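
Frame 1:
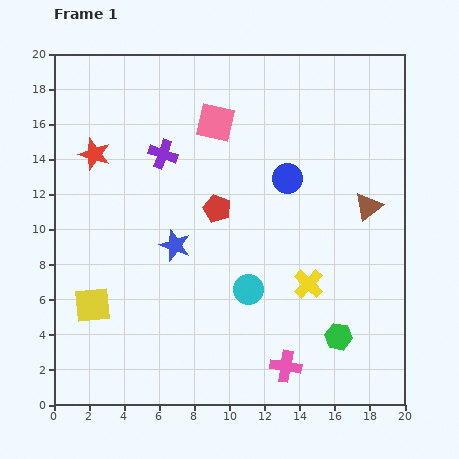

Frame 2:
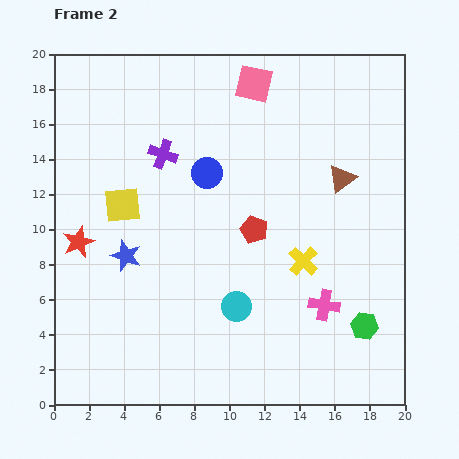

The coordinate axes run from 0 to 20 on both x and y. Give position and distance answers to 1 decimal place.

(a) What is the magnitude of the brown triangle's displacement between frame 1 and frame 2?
2.2

The brown triangle moved from (17.9, 11.3) to (16.4, 12.9), a distance of √(1.5² + 1.6²) ≈ 2.2.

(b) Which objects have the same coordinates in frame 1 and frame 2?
the purple cross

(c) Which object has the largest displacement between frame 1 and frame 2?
the yellow square

(moved 5.9; next 5.1)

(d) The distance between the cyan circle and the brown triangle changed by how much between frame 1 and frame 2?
+1.1

Distance in frame 1: 8.3. Distance in frame 2: 9.4.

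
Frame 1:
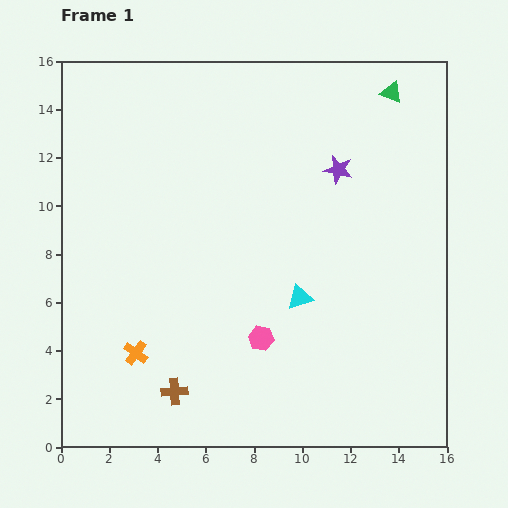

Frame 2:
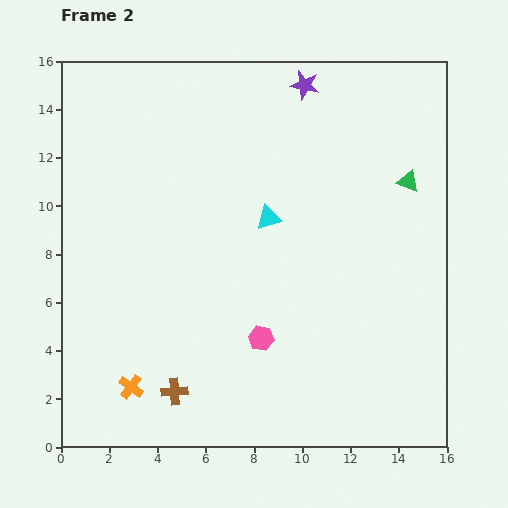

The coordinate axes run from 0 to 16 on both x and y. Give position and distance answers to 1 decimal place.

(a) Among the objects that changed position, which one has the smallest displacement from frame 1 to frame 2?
the orange cross

(moved 1.4)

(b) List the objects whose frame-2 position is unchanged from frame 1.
the brown cross, the pink hexagon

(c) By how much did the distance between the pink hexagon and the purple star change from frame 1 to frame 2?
+3.0

Distance in frame 1: 7.7. Distance in frame 2: 10.7.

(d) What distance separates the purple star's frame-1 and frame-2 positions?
3.8

The purple star moved from (11.5, 11.5) to (10.1, 15.0), a distance of √(1.4² + 3.5²) ≈ 3.8.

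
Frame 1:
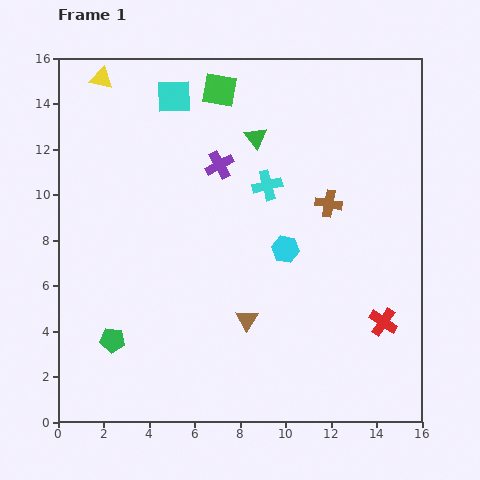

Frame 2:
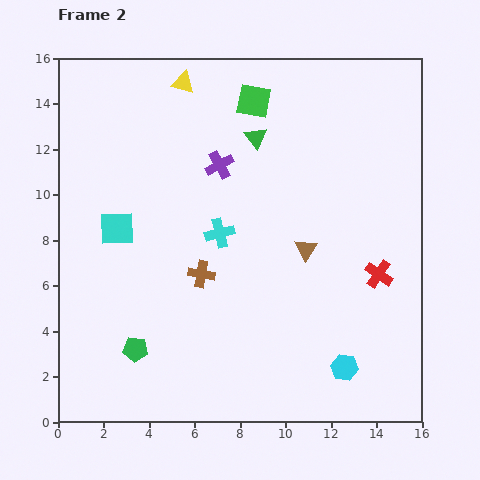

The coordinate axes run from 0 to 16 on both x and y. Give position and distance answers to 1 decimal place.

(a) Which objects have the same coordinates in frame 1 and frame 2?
the green triangle, the purple cross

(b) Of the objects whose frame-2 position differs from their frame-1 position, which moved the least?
the green pentagon

(moved 1.1)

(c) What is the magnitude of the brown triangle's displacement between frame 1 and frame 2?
4.0

The brown triangle moved from (8.3, 4.5) to (10.9, 7.6), a distance of √(2.6² + 3.1²) ≈ 4.0.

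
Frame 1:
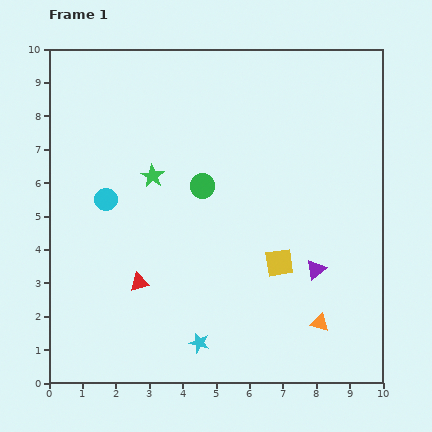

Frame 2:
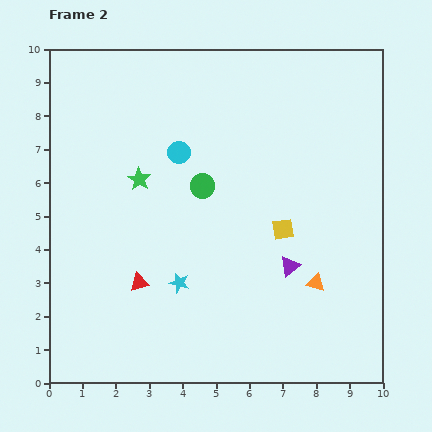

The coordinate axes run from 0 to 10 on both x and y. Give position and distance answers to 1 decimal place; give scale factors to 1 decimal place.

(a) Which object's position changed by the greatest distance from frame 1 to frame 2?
the cyan circle

(moved 2.6; next 1.9)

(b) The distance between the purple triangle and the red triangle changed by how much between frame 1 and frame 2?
-0.8

Distance in frame 1: 5.3. Distance in frame 2: 4.5.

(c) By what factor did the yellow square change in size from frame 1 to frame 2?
0.8×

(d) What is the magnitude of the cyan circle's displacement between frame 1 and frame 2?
2.6

The cyan circle moved from (1.7, 5.5) to (3.9, 6.9), a distance of √(2.2² + 1.4²) ≈ 2.6.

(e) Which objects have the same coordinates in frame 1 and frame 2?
the green circle, the red triangle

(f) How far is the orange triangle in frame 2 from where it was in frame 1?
1.2

The orange triangle moved from (8.1, 1.8) to (8.0, 3.0), a distance of √(0.1² + 1.2²) ≈ 1.2.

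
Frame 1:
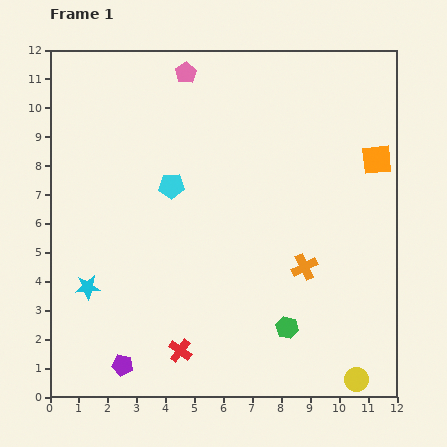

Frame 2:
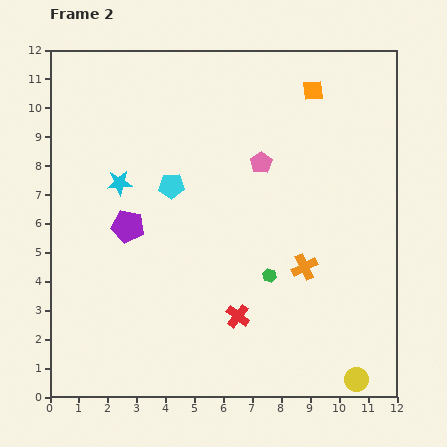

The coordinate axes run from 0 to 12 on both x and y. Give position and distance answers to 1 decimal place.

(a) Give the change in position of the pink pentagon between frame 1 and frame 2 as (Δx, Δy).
(2.6, -3.1)

The pink pentagon was at (4.7, 11.2) in frame 1 and (7.3, 8.1) in frame 2.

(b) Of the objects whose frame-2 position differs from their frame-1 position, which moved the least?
the green hexagon

(moved 1.9)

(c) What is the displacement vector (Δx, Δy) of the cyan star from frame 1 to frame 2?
(1.1, 3.6)

The cyan star was at (1.3, 3.8) in frame 1 and (2.4, 7.4) in frame 2.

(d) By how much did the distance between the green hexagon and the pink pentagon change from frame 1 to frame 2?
-5.6

Distance in frame 1: 9.5. Distance in frame 2: 3.9.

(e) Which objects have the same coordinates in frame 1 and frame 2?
the orange cross, the cyan pentagon, the yellow circle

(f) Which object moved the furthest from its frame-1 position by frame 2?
the purple pentagon

(moved 4.8; next 4.0)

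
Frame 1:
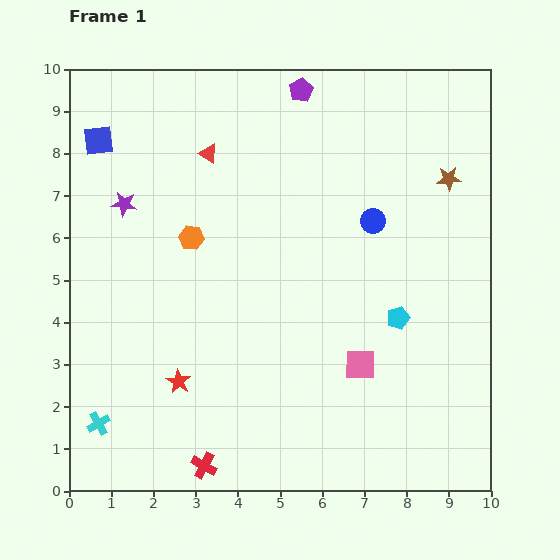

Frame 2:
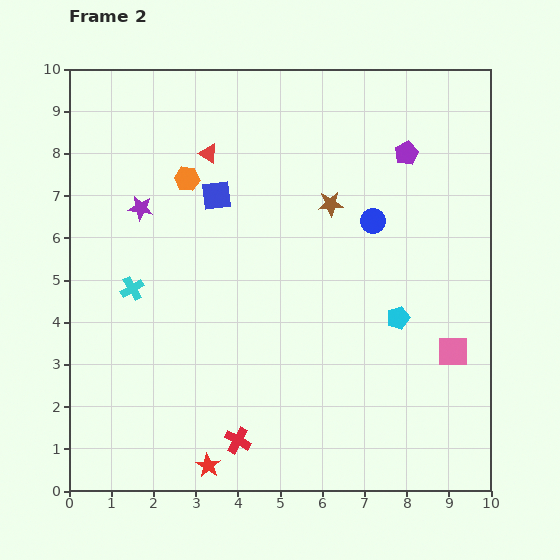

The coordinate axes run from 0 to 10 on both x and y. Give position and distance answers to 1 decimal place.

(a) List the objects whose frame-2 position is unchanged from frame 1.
the blue circle, the red triangle, the cyan pentagon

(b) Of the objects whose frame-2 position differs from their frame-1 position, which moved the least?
the purple star

(moved 0.4)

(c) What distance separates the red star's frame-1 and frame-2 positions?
2.1

The red star moved from (2.6, 2.6) to (3.3, 0.6), a distance of √(0.7² + 2.0²) ≈ 2.1.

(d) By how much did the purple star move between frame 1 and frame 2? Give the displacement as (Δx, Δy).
(0.4, -0.1)

The purple star was at (1.3, 6.8) in frame 1 and (1.7, 6.7) in frame 2.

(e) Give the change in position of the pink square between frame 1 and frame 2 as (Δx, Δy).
(2.2, 0.3)

The pink square was at (6.9, 3.0) in frame 1 and (9.1, 3.3) in frame 2.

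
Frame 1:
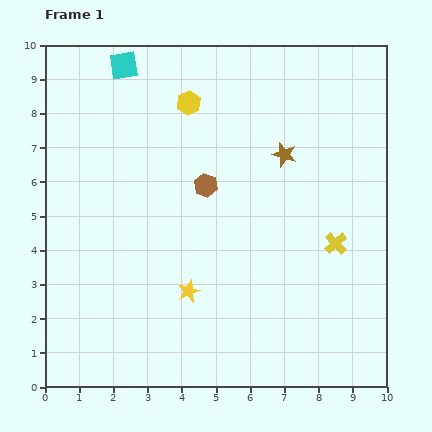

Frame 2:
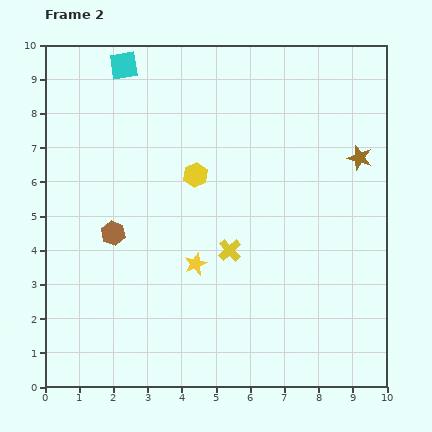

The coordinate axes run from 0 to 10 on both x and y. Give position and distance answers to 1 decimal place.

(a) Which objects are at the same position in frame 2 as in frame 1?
the cyan square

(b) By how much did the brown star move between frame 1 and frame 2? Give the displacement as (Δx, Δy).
(2.2, -0.1)

The brown star was at (7.0, 6.8) in frame 1 and (9.2, 6.7) in frame 2.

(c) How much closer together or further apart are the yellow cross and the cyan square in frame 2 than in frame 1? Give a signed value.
-1.9

Distance in frame 1: 8.1. Distance in frame 2: 6.2.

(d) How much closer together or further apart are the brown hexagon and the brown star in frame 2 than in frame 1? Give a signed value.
+5.0

Distance in frame 1: 2.5. Distance in frame 2: 7.5.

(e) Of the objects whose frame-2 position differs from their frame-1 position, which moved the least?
the yellow star

(moved 0.8)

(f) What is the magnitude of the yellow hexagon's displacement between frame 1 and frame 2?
2.1

The yellow hexagon moved from (4.2, 8.3) to (4.4, 6.2), a distance of √(0.2² + 2.1²) ≈ 2.1.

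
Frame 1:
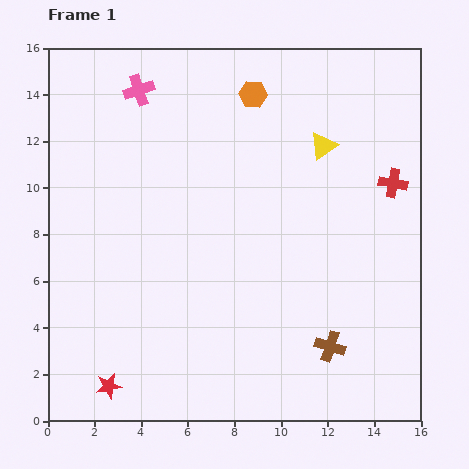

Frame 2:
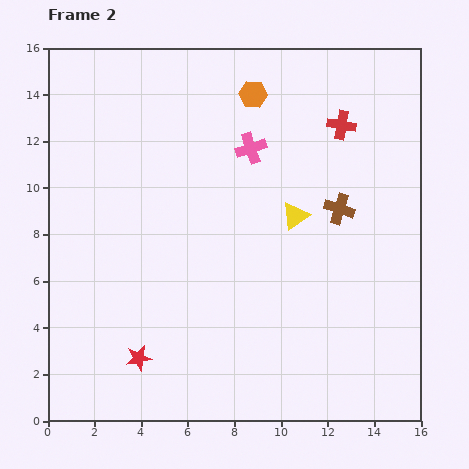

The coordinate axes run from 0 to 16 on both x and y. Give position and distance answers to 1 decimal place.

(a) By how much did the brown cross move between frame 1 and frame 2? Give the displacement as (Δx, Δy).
(0.4, 5.9)

The brown cross was at (12.1, 3.2) in frame 1 and (12.5, 9.1) in frame 2.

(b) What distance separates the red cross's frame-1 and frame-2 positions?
3.3

The red cross moved from (14.8, 10.2) to (12.6, 12.7), a distance of √(2.2² + 2.5²) ≈ 3.3.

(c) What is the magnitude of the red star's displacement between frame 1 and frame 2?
1.8

The red star moved from (2.6, 1.5) to (3.9, 2.7), a distance of √(1.3² + 1.2²) ≈ 1.8.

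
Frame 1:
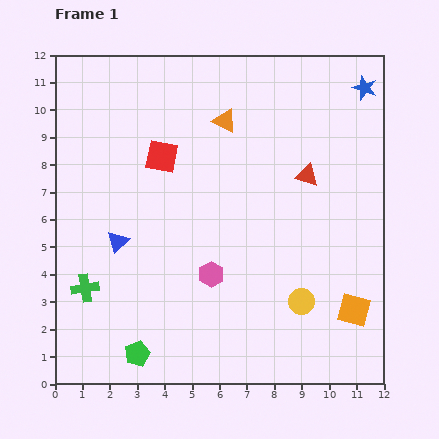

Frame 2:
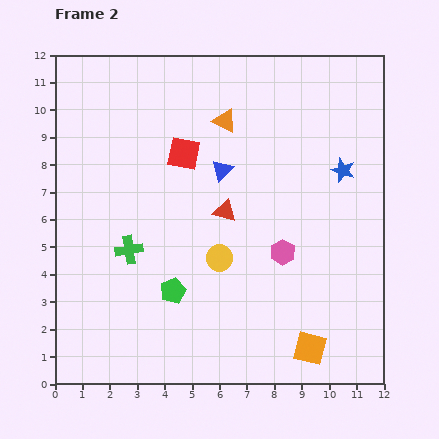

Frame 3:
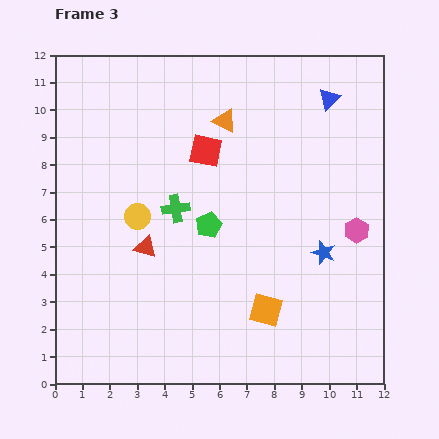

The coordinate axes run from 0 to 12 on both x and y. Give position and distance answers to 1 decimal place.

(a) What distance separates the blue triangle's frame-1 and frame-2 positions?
4.6

The blue triangle moved from (2.3, 5.2) to (6.1, 7.8), a distance of √(3.8² + 2.6²) ≈ 4.6.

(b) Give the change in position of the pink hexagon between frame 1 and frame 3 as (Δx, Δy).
(5.3, 1.6)

The pink hexagon was at (5.7, 4.0) in frame 1 and (11.0, 5.6) in frame 3.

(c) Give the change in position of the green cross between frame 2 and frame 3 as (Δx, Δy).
(1.7, 1.5)

The green cross was at (2.7, 4.9) in frame 2 and (4.4, 6.4) in frame 3.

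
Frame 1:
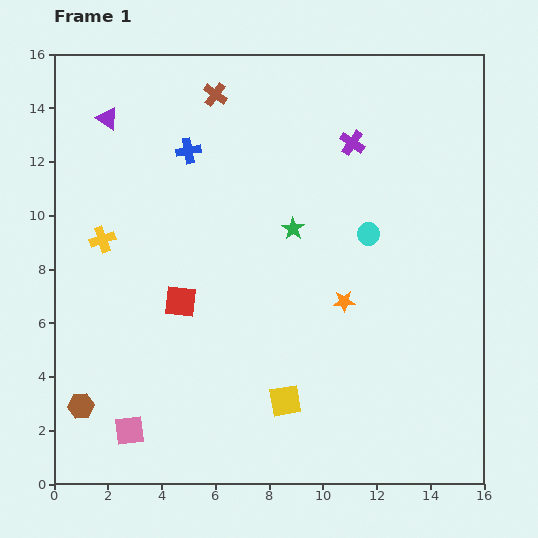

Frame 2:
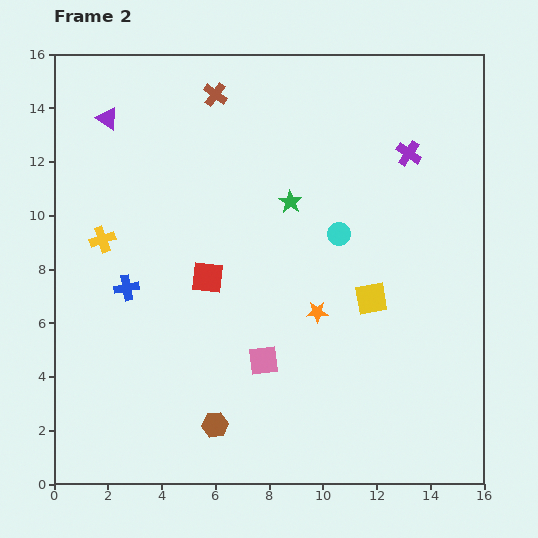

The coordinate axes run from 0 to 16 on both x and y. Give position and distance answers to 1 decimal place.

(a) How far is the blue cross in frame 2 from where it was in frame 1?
5.6

The blue cross moved from (5.0, 12.4) to (2.7, 7.3), a distance of √(2.3² + 5.1²) ≈ 5.6.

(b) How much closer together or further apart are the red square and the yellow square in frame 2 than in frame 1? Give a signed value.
+0.8

Distance in frame 1: 5.4. Distance in frame 2: 6.2.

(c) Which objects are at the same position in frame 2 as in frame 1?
the yellow cross, the brown cross, the purple triangle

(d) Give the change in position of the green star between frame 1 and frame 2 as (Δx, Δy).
(-0.1, 1.0)

The green star was at (8.9, 9.5) in frame 1 and (8.8, 10.5) in frame 2.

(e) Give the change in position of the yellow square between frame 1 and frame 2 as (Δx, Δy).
(3.2, 3.8)

The yellow square was at (8.6, 3.1) in frame 1 and (11.8, 6.9) in frame 2.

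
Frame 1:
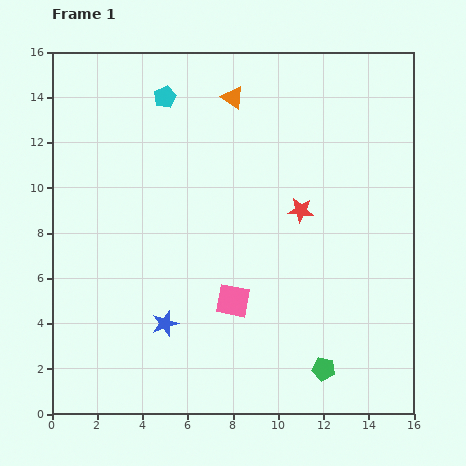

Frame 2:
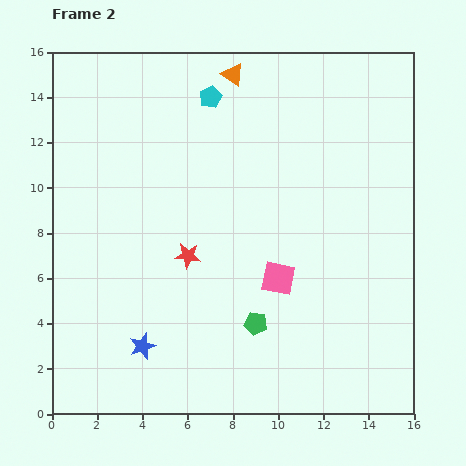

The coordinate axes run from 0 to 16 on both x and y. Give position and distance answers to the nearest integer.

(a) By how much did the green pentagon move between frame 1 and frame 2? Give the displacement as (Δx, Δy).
(-3, 2)

The green pentagon was at (12, 2) in frame 1 and (9, 4) in frame 2.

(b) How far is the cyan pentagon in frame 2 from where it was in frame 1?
2

The cyan pentagon moved from (5, 14) to (7, 14), a distance of √(2² + 0²) ≈ 2.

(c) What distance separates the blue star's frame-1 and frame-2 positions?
1

The blue star moved from (5, 4) to (4, 3), a distance of √(1² + 1²) ≈ 1.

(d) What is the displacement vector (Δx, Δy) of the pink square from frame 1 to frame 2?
(2, 1)

The pink square was at (8, 5) in frame 1 and (10, 6) in frame 2.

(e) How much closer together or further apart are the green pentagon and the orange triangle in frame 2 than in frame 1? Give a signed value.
-2

Distance in frame 1: 13. Distance in frame 2: 11.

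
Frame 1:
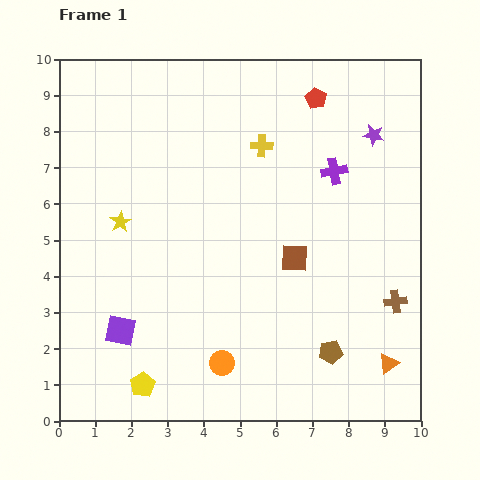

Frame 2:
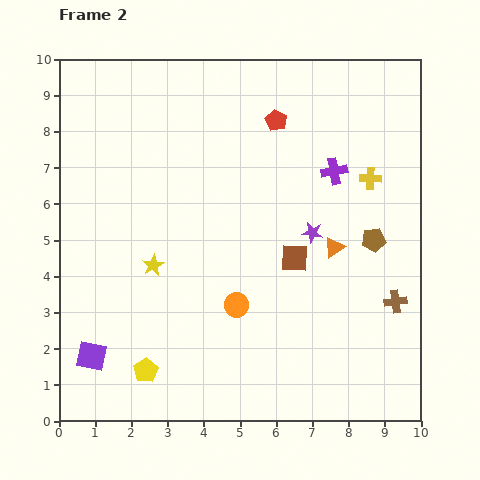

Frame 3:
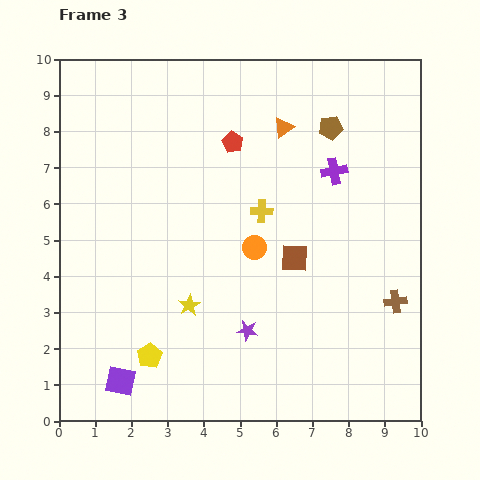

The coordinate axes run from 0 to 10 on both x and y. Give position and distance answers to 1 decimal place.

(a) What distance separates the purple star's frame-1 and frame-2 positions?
3.2

The purple star moved from (8.7, 7.9) to (7.0, 5.2), a distance of √(1.7² + 2.7²) ≈ 3.2.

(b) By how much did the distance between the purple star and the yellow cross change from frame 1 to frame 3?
+0.2

Distance in frame 1: 3.1. Distance in frame 3: 3.3.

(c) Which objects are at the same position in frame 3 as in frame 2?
the brown square, the brown cross, the purple cross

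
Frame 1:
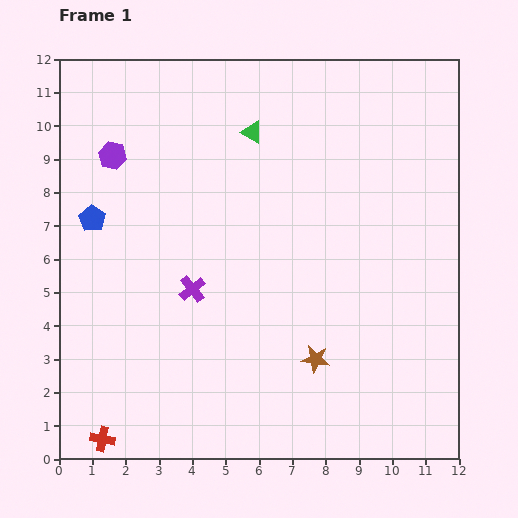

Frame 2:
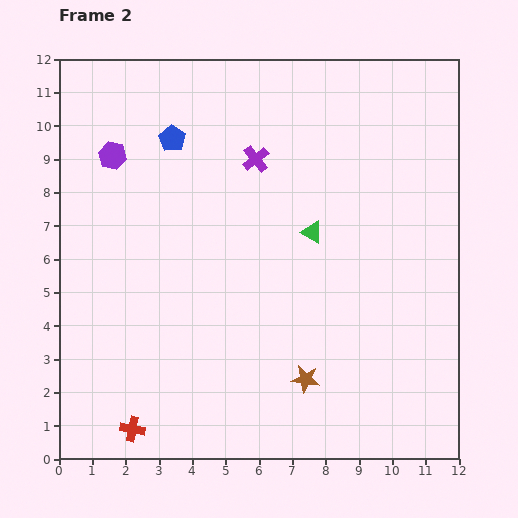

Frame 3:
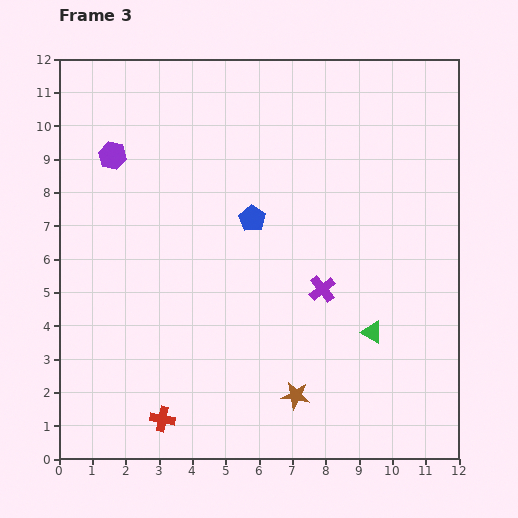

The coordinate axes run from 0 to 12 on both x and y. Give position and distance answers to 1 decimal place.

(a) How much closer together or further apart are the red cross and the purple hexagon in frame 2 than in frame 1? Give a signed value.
-0.3

Distance in frame 1: 8.5. Distance in frame 2: 8.2.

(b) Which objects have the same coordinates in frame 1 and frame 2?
the purple hexagon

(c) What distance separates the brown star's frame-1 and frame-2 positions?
0.7

The brown star moved from (7.7, 3.0) to (7.4, 2.4), a distance of √(0.3² + 0.6²) ≈ 0.7.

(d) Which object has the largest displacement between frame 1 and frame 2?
the purple cross

(moved 4.3; next 3.5)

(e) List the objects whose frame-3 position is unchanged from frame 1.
the purple hexagon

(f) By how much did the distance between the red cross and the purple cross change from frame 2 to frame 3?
-2.7

Distance in frame 2: 8.9. Distance in frame 3: 6.2.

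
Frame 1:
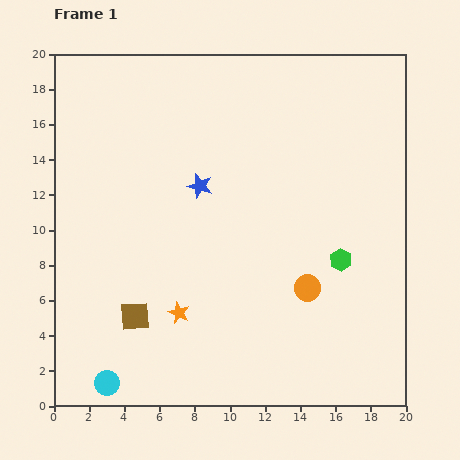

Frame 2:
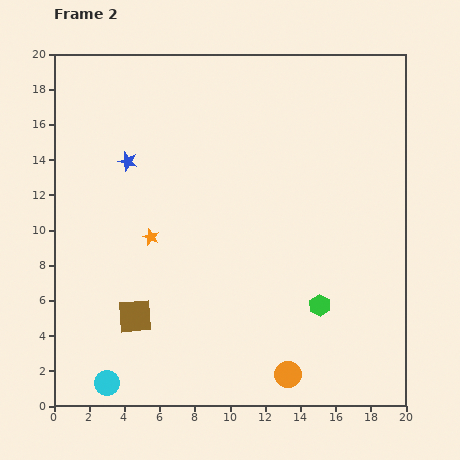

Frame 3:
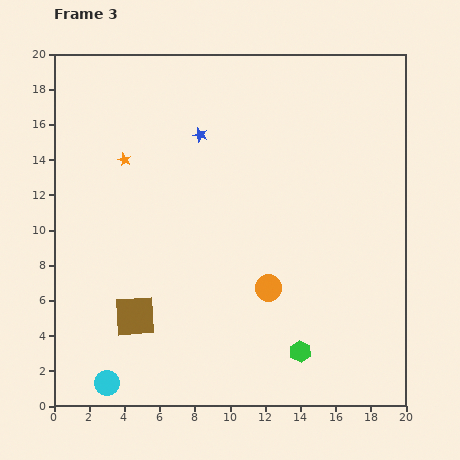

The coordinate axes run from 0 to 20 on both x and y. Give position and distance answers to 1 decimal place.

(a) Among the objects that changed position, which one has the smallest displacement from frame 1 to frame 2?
the green hexagon

(moved 2.9)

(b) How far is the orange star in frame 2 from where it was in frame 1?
4.6

The orange star moved from (7.1, 5.3) to (5.5, 9.6), a distance of √(1.6² + 4.3²) ≈ 4.6.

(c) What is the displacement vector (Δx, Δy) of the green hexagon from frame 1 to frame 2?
(-1.2, -2.6)

The green hexagon was at (16.3, 8.3) in frame 1 and (15.1, 5.7) in frame 2.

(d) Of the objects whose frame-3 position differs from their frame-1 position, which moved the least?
the orange circle

(moved 2.2)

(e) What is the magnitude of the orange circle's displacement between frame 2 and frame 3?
5.0

The orange circle moved from (13.3, 1.8) to (12.2, 6.7), a distance of √(1.1² + 4.9²) ≈ 5.0.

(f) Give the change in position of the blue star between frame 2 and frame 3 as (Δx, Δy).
(4.1, 1.5)

The blue star was at (4.2, 13.9) in frame 2 and (8.3, 15.4) in frame 3.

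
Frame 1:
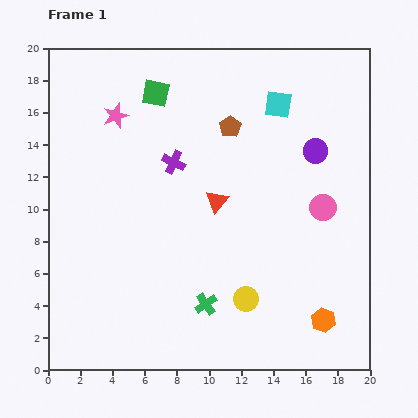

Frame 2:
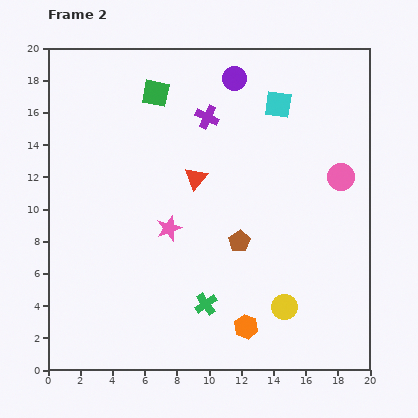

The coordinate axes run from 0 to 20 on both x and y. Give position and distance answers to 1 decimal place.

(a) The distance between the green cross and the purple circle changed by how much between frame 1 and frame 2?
+2.4

Distance in frame 1: 11.7. Distance in frame 2: 14.1.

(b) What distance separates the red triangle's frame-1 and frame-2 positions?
1.9

The red triangle moved from (10.5, 10.5) to (9.2, 11.9), a distance of √(1.3² + 1.4²) ≈ 1.9.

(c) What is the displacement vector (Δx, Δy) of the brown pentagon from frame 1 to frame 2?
(0.6, -7.1)

The brown pentagon was at (11.3, 15.1) in frame 1 and (11.9, 8.0) in frame 2.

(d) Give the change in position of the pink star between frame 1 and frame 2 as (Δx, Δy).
(3.3, -7.0)

The pink star was at (4.2, 15.8) in frame 1 and (7.5, 8.8) in frame 2.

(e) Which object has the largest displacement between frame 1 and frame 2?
the pink star

(moved 7.7; next 7.1)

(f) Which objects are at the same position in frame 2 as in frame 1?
the green square, the green cross, the cyan square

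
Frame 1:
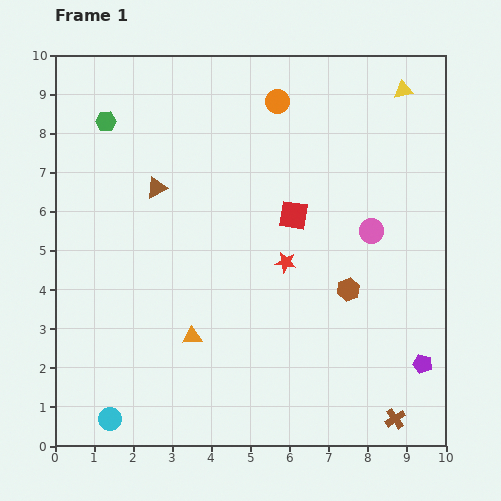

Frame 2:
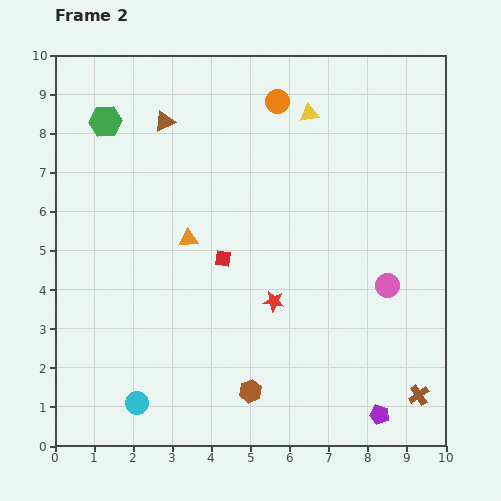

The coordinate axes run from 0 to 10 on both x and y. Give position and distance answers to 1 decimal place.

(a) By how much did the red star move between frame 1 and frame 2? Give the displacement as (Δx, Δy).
(-0.3, -1.0)

The red star was at (5.9, 4.7) in frame 1 and (5.6, 3.7) in frame 2.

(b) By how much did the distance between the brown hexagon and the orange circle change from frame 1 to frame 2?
+2.3

Distance in frame 1: 5.1. Distance in frame 2: 7.4.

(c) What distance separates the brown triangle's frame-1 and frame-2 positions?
1.7

The brown triangle moved from (2.6, 6.6) to (2.8, 8.3), a distance of √(0.2² + 1.7²) ≈ 1.7.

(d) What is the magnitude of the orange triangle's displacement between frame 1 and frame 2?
2.5

The orange triangle moved from (3.5, 2.8) to (3.4, 5.3), a distance of √(0.1² + 2.5²) ≈ 2.5.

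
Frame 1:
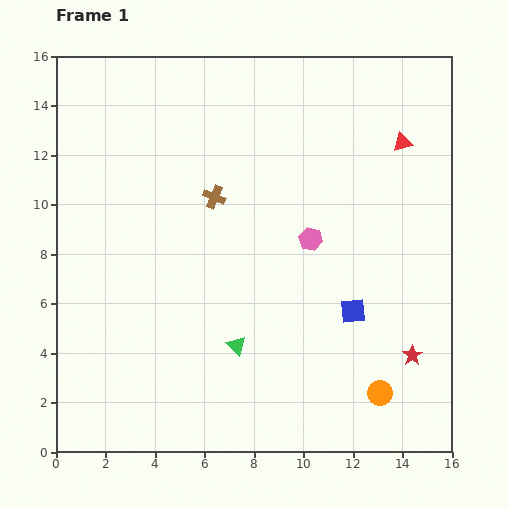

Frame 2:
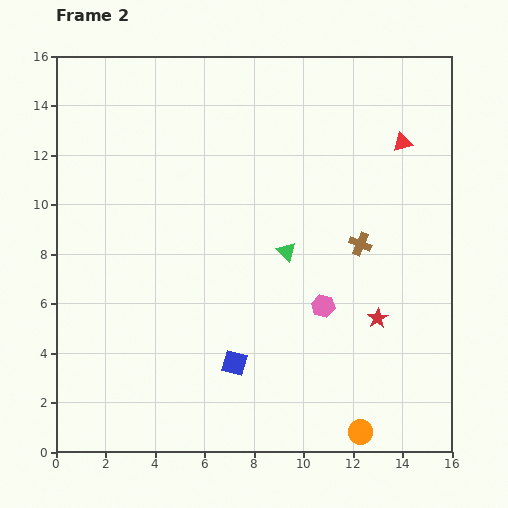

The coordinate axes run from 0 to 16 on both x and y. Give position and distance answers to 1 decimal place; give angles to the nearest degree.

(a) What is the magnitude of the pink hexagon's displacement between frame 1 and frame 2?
2.7

The pink hexagon moved from (10.3, 8.6) to (10.8, 5.9), a distance of √(0.5² + 2.7²) ≈ 2.7.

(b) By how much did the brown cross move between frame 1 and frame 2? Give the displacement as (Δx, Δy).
(5.9, -1.9)

The brown cross was at (6.4, 10.3) in frame 1 and (12.3, 8.4) in frame 2.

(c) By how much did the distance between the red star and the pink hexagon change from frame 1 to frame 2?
-3.9

Distance in frame 1: 6.2. Distance in frame 2: 2.3.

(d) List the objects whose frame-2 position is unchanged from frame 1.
the red triangle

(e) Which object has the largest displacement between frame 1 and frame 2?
the brown cross

(moved 6.2; next 5.2)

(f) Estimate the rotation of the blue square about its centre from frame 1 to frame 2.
22° clockwise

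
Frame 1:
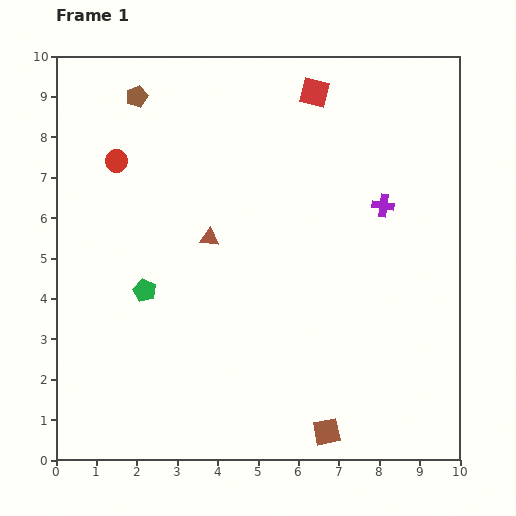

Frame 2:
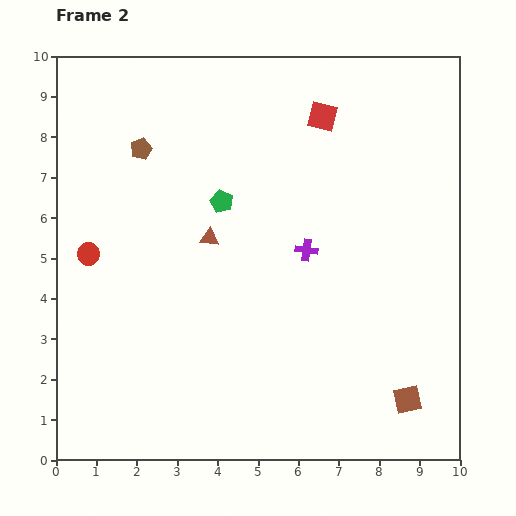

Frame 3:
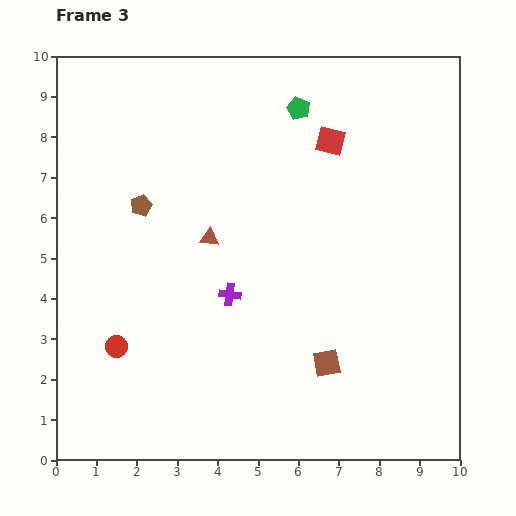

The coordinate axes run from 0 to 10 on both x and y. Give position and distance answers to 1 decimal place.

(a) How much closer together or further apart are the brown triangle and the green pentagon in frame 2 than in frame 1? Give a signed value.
-1.2

Distance in frame 1: 2.1. Distance in frame 2: 0.9.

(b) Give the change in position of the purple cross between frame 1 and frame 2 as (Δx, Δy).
(-1.9, -1.1)

The purple cross was at (8.1, 6.3) in frame 1 and (6.2, 5.2) in frame 2.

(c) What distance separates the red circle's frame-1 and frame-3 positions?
4.6

The red circle moved from (1.5, 7.4) to (1.5, 2.8), a distance of √(0.0² + 4.6²) ≈ 4.6.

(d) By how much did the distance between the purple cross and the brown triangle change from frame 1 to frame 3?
-2.9

Distance in frame 1: 4.4. Distance in frame 3: 1.5.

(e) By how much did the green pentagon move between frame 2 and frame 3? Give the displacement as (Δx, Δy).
(1.9, 2.3)

The green pentagon was at (4.1, 6.4) in frame 2 and (6.0, 8.7) in frame 3.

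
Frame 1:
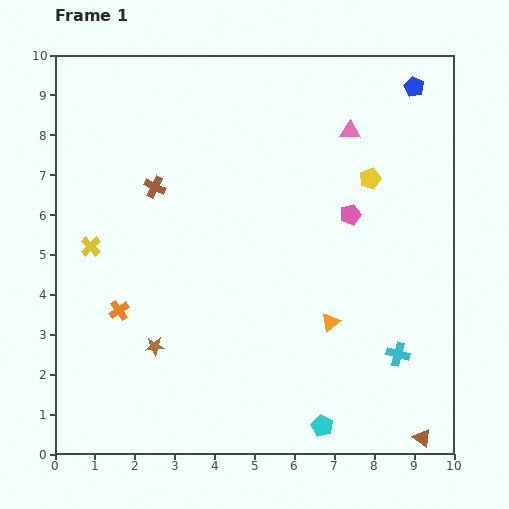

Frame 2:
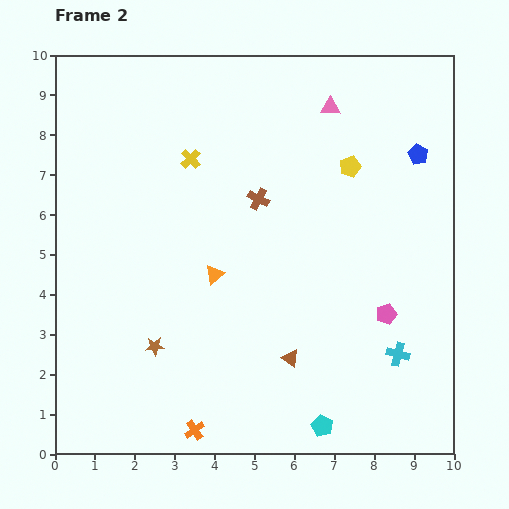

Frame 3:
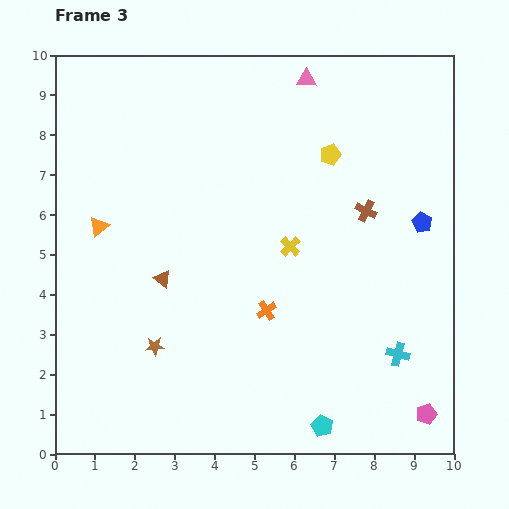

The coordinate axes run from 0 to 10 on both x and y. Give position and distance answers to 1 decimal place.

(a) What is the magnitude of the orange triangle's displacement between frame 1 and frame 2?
3.1

The orange triangle moved from (6.9, 3.3) to (4.0, 4.5), a distance of √(2.9² + 1.2²) ≈ 3.1.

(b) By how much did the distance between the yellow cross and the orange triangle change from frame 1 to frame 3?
-1.5

Distance in frame 1: 6.3. Distance in frame 3: 4.8.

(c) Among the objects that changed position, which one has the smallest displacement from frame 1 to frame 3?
the yellow pentagon

(moved 1.2)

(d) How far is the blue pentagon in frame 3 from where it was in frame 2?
1.7

The blue pentagon moved from (9.1, 7.5) to (9.2, 5.8), a distance of √(0.1² + 1.7²) ≈ 1.7.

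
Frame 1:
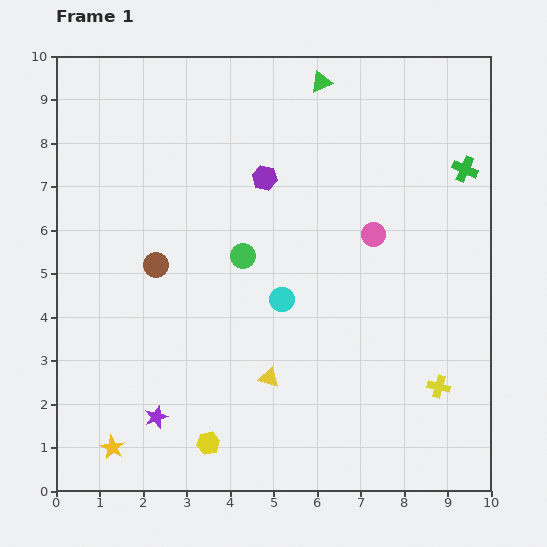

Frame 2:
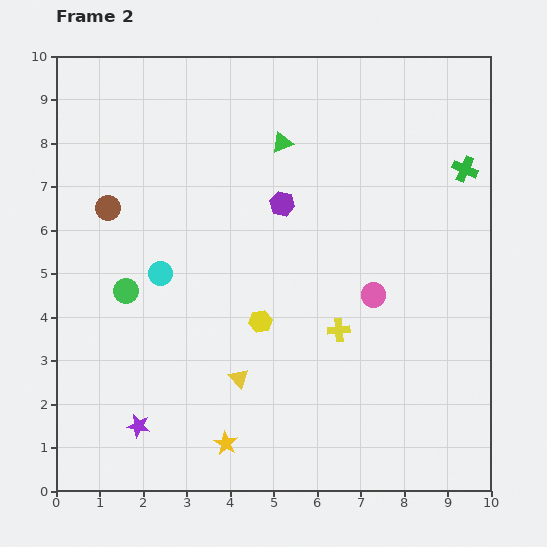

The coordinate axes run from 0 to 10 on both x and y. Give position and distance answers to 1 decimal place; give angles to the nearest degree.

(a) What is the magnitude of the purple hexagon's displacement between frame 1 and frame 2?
0.7

The purple hexagon moved from (4.8, 7.2) to (5.2, 6.6), a distance of √(0.4² + 0.6²) ≈ 0.7.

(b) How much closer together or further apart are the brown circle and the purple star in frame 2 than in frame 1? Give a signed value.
+1.5

Distance in frame 1: 3.5. Distance in frame 2: 5.0.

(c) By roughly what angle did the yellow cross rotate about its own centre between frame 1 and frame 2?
20° counter-clockwise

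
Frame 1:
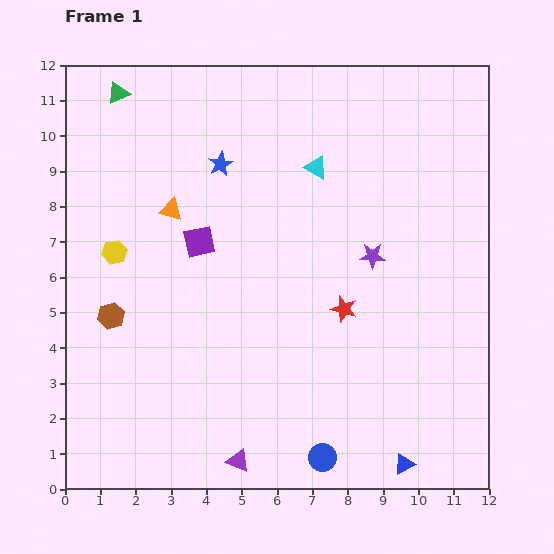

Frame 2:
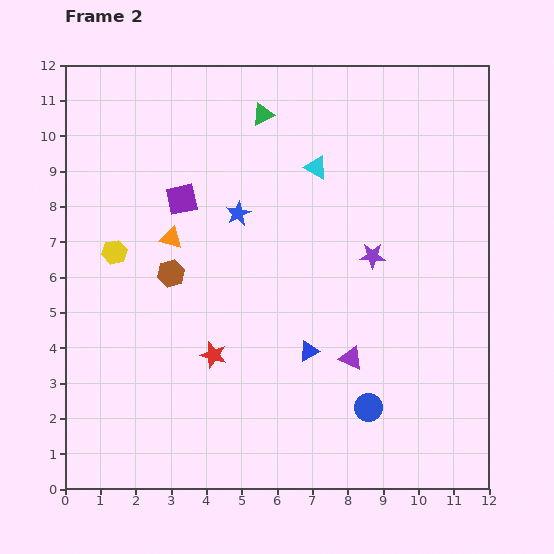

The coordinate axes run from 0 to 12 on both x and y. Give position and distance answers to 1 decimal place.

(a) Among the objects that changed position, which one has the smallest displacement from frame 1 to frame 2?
the orange triangle

(moved 0.8)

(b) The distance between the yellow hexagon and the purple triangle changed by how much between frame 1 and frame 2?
+0.4

Distance in frame 1: 6.9. Distance in frame 2: 7.3.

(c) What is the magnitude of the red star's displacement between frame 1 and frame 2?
3.9

The red star moved from (7.9, 5.1) to (4.2, 3.8), a distance of √(3.7² + 1.3²) ≈ 3.9.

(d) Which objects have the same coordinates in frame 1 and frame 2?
the cyan triangle, the yellow hexagon, the purple star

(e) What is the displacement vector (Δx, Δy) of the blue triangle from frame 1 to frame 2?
(-2.7, 3.2)

The blue triangle was at (9.6, 0.7) in frame 1 and (6.9, 3.9) in frame 2.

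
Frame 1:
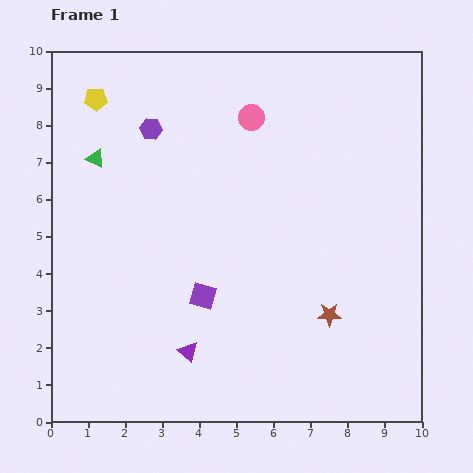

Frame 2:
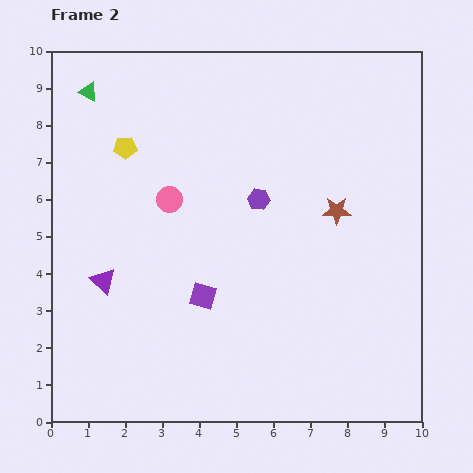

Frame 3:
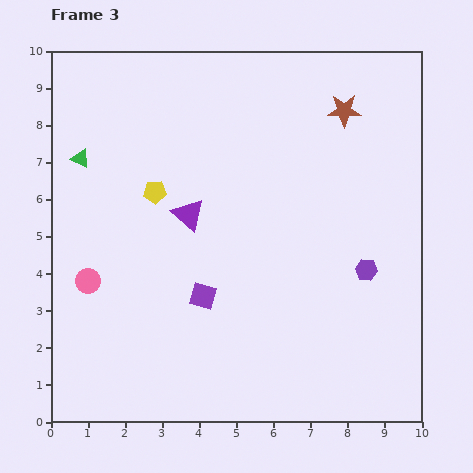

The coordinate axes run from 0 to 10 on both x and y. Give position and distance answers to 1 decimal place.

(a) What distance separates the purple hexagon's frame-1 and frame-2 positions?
3.5

The purple hexagon moved from (2.7, 7.9) to (5.6, 6.0), a distance of √(2.9² + 1.9²) ≈ 3.5.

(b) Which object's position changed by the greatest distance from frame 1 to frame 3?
the purple hexagon

(moved 6.9; next 6.2)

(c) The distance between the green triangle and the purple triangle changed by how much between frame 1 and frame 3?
-2.5

Distance in frame 1: 5.8. Distance in frame 3: 3.3.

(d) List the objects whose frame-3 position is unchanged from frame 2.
the purple square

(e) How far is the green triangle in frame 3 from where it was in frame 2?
1.8

The green triangle moved from (1.0, 8.9) to (0.8, 7.1), a distance of √(0.2² + 1.8²) ≈ 1.8.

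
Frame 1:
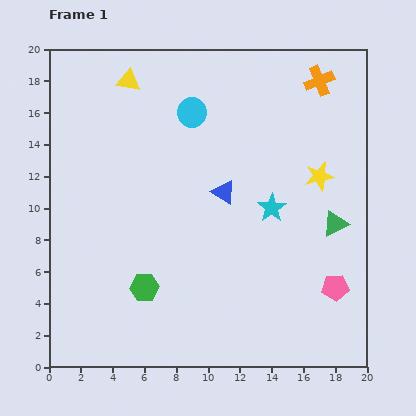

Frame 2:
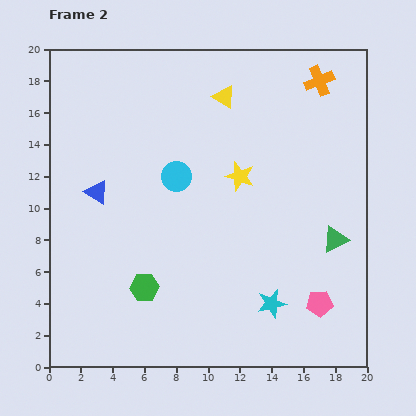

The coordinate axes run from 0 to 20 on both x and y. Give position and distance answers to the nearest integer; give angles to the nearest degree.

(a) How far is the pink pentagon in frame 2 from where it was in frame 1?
1

The pink pentagon moved from (18, 5) to (17, 4), a distance of √(1² + 1²) ≈ 1.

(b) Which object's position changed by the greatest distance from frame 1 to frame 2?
the blue triangle

(moved 8; next 6)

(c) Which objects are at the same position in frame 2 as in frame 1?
the orange cross, the green hexagon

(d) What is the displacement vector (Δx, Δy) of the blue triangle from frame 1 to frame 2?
(-8, 0)

The blue triangle was at (11, 11) in frame 1 and (3, 11) in frame 2.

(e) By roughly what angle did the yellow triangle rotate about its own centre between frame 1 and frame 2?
22° clockwise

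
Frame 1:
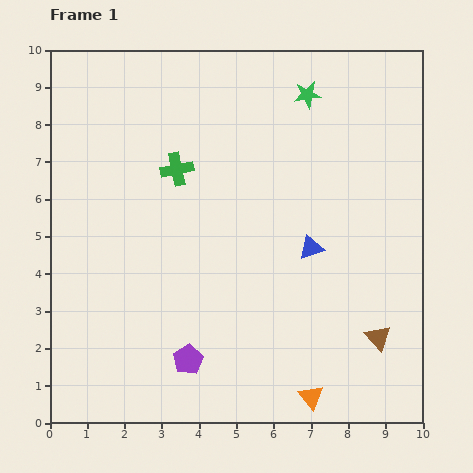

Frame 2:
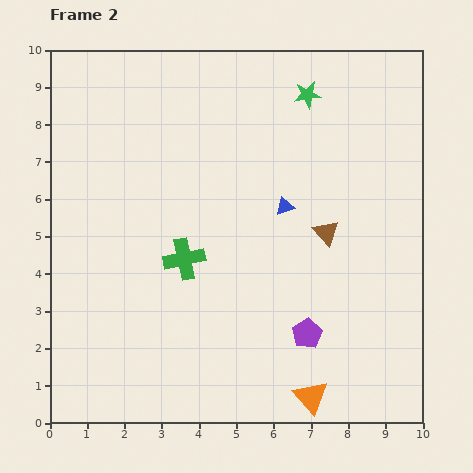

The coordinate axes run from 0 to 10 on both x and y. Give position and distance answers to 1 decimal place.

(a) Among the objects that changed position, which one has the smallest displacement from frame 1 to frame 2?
the blue triangle

(moved 1.3)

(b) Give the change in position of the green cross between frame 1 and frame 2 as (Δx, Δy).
(0.2, -2.4)

The green cross was at (3.4, 6.8) in frame 1 and (3.6, 4.4) in frame 2.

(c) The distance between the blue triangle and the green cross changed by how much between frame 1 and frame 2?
-1.2

Distance in frame 1: 4.2. Distance in frame 2: 3.0.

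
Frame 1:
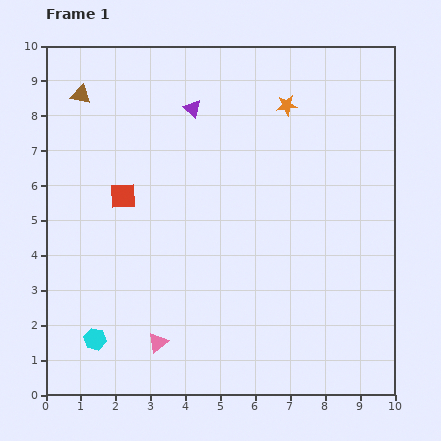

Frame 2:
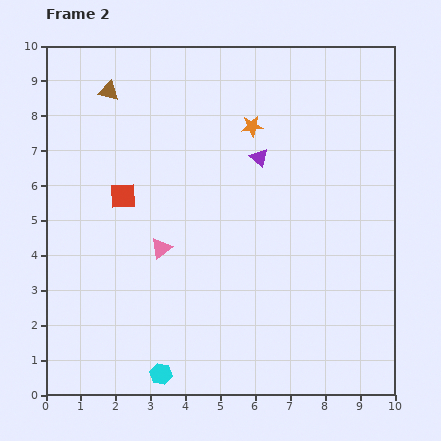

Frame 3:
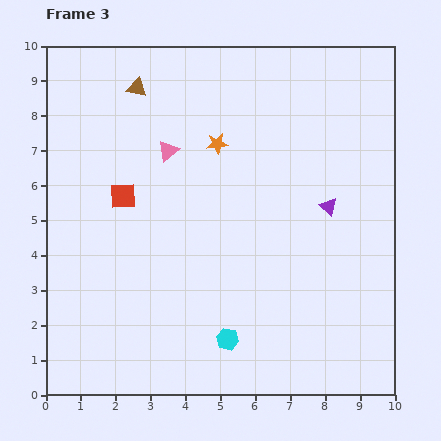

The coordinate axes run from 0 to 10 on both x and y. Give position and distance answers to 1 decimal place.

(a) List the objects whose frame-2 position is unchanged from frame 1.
the red square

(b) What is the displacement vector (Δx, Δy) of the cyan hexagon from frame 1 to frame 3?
(3.8, 0.0)

The cyan hexagon was at (1.4, 1.6) in frame 1 and (5.2, 1.6) in frame 3.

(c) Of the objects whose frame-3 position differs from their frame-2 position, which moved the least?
the brown triangle

(moved 0.8)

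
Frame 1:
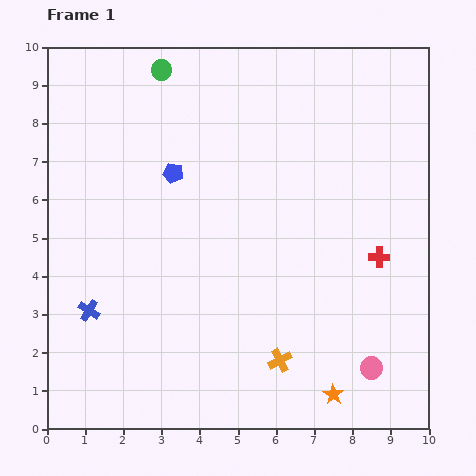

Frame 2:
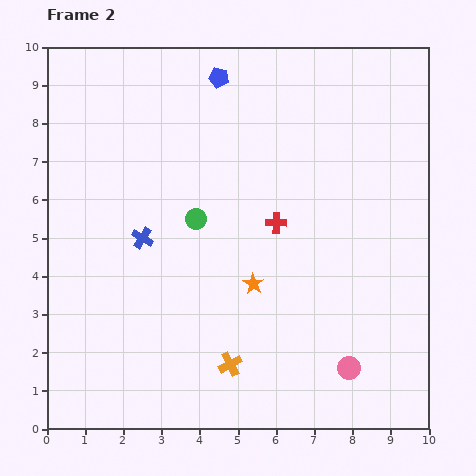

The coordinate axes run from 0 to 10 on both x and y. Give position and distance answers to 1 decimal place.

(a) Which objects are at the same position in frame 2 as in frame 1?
none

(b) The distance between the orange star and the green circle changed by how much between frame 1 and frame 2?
-7.3

Distance in frame 1: 9.6. Distance in frame 2: 2.3.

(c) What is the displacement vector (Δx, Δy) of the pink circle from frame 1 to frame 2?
(-0.6, 0.0)

The pink circle was at (8.5, 1.6) in frame 1 and (7.9, 1.6) in frame 2.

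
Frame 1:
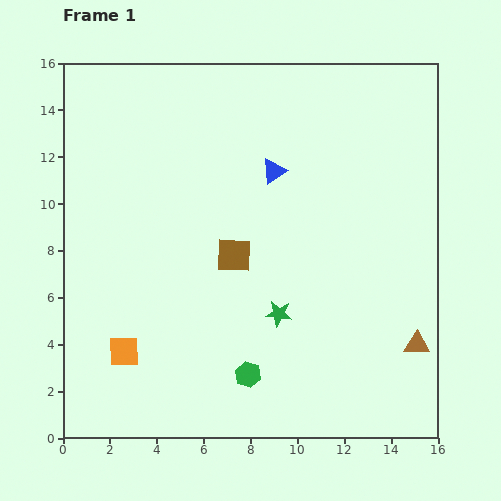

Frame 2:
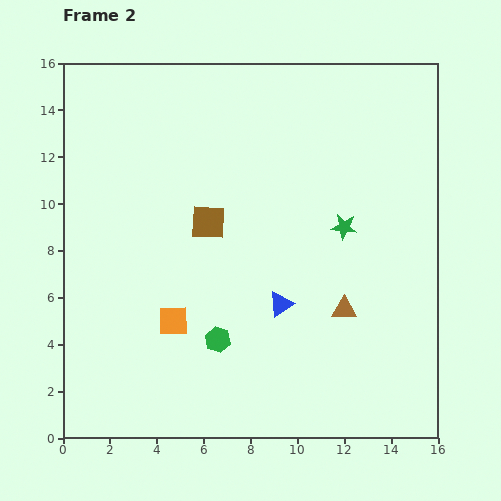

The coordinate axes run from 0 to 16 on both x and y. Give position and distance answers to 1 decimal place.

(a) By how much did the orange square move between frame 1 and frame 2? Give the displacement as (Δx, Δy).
(2.1, 1.3)

The orange square was at (2.6, 3.7) in frame 1 and (4.7, 5.0) in frame 2.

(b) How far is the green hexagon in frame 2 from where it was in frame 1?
2.0

The green hexagon moved from (7.9, 2.7) to (6.6, 4.2), a distance of √(1.3² + 1.5²) ≈ 2.0.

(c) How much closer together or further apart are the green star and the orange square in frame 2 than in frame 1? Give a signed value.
+1.5

Distance in frame 1: 6.8. Distance in frame 2: 8.3.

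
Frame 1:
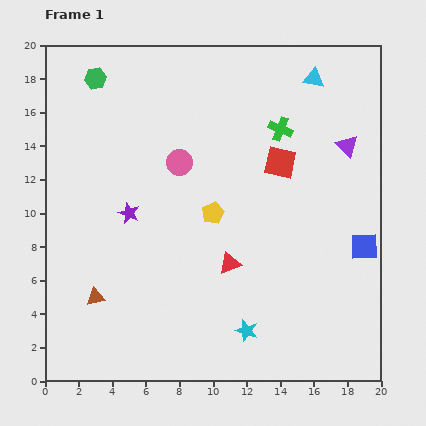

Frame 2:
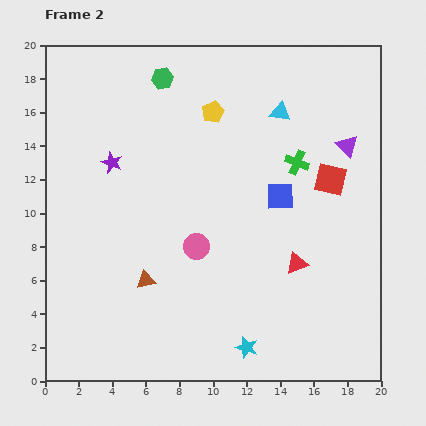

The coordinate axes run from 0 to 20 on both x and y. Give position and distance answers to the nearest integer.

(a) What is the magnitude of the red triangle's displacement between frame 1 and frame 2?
4

The red triangle moved from (11, 7) to (15, 7), a distance of √(4² + 0²) ≈ 4.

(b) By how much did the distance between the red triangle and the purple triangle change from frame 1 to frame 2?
-2

Distance in frame 1: 10. Distance in frame 2: 8.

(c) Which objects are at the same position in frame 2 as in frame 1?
the purple triangle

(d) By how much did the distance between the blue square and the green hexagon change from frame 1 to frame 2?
-9

Distance in frame 1: 19. Distance in frame 2: 10.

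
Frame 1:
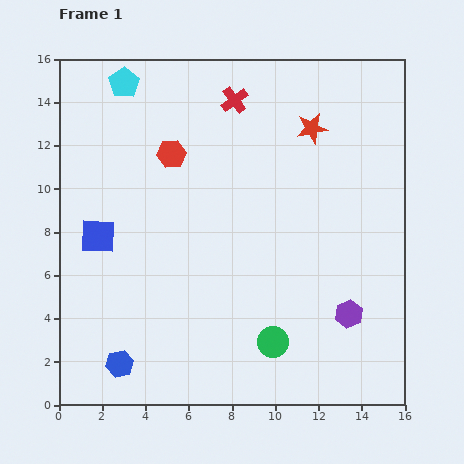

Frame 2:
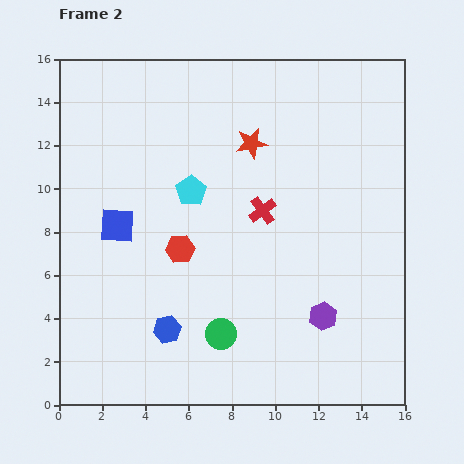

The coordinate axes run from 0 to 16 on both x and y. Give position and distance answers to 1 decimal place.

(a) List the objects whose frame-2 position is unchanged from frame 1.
none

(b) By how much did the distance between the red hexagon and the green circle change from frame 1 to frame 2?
-5.6

Distance in frame 1: 9.9. Distance in frame 2: 4.3.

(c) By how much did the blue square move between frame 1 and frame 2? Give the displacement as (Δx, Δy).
(0.9, 0.5)

The blue square was at (1.8, 7.8) in frame 1 and (2.7, 8.3) in frame 2.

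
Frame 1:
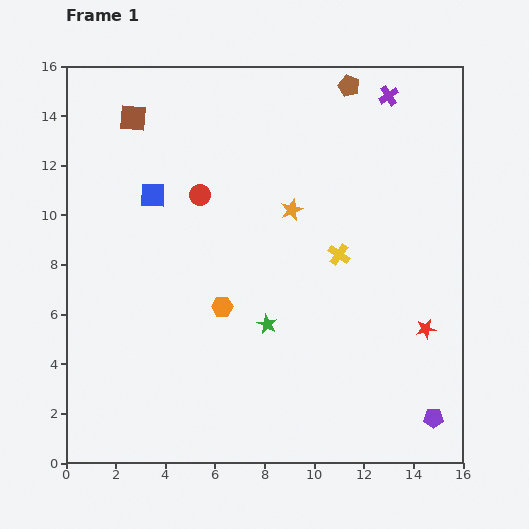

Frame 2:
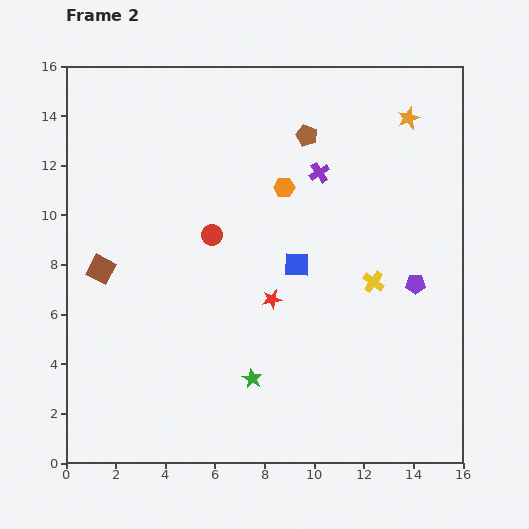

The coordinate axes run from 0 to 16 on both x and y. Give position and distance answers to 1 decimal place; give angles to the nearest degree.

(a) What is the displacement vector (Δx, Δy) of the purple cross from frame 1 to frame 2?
(-2.8, -3.1)

The purple cross was at (13.0, 14.8) in frame 1 and (10.2, 11.7) in frame 2.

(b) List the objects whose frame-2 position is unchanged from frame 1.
none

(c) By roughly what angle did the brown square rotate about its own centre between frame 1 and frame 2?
24° clockwise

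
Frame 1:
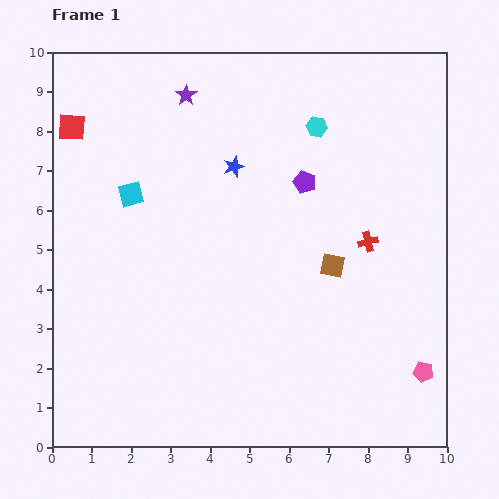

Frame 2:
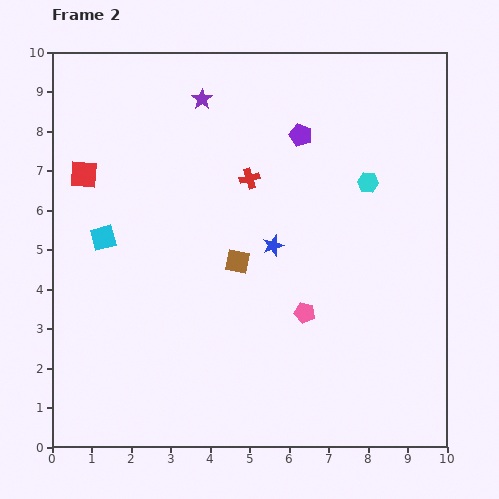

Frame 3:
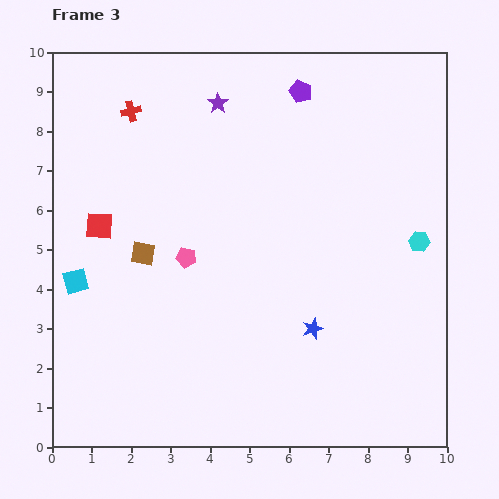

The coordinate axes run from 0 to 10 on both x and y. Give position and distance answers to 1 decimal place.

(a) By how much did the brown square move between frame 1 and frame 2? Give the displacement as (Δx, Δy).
(-2.4, 0.1)

The brown square was at (7.1, 4.6) in frame 1 and (4.7, 4.7) in frame 2.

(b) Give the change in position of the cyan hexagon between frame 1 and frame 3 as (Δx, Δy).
(2.6, -2.9)

The cyan hexagon was at (6.7, 8.1) in frame 1 and (9.3, 5.2) in frame 3.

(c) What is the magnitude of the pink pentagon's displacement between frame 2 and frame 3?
3.3

The pink pentagon moved from (6.4, 3.4) to (3.4, 4.8), a distance of √(3.0² + 1.4²) ≈ 3.3.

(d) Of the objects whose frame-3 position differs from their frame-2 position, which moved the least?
the purple star

(moved 0.4)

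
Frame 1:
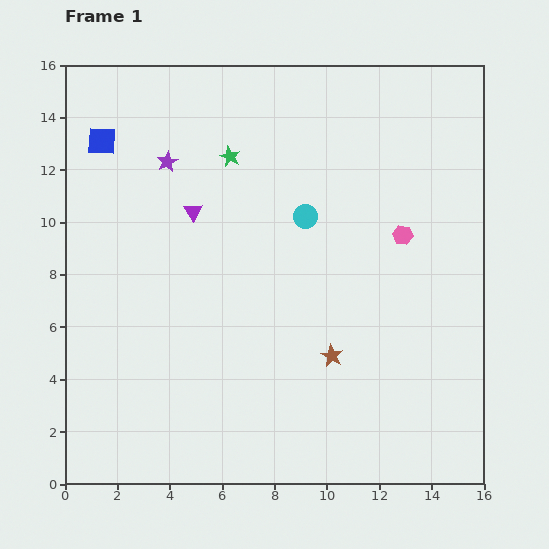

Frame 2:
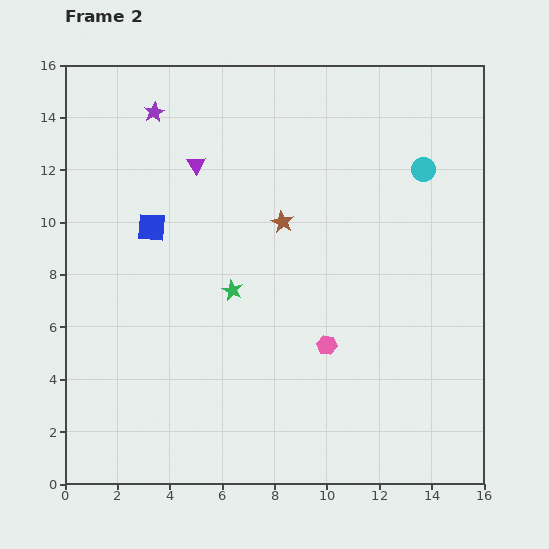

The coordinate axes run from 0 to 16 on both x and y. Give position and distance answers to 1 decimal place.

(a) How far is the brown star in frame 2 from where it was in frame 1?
5.4

The brown star moved from (10.2, 4.9) to (8.3, 10.0), a distance of √(1.9² + 5.1²) ≈ 5.4.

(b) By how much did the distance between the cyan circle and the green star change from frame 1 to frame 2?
+4.9

Distance in frame 1: 3.7. Distance in frame 2: 8.6.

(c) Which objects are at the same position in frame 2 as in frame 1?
none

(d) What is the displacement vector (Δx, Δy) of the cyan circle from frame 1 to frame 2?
(4.5, 1.8)

The cyan circle was at (9.2, 10.2) in frame 1 and (13.7, 12.0) in frame 2.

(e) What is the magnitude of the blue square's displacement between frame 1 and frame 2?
3.8

The blue square moved from (1.4, 13.1) to (3.3, 9.8), a distance of √(1.9² + 3.3²) ≈ 3.8.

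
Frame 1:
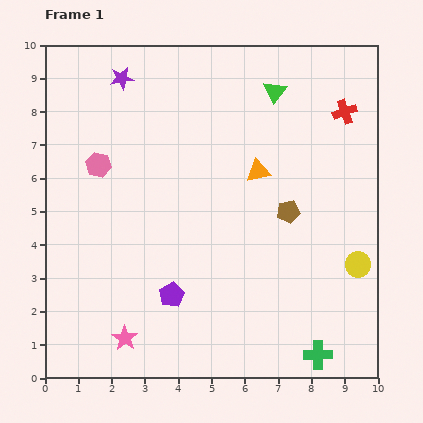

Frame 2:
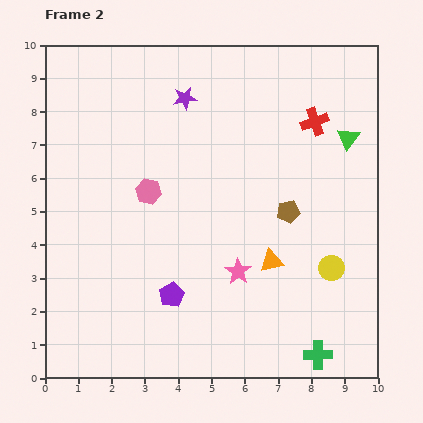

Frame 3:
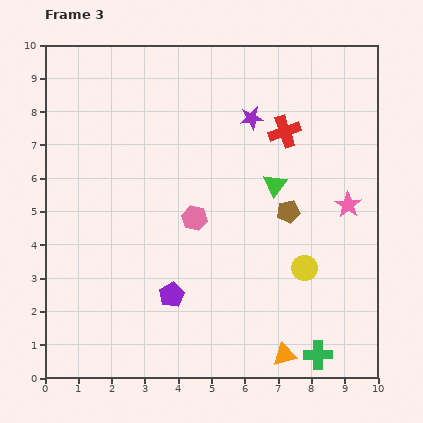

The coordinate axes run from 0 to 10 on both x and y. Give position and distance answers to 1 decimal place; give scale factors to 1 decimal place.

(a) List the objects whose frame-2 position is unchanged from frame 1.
the purple pentagon, the green cross, the brown pentagon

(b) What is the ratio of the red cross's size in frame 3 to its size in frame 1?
1.3×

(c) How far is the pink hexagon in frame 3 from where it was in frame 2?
1.6

The pink hexagon moved from (3.1, 5.6) to (4.5, 4.8), a distance of √(1.4² + 0.8²) ≈ 1.6.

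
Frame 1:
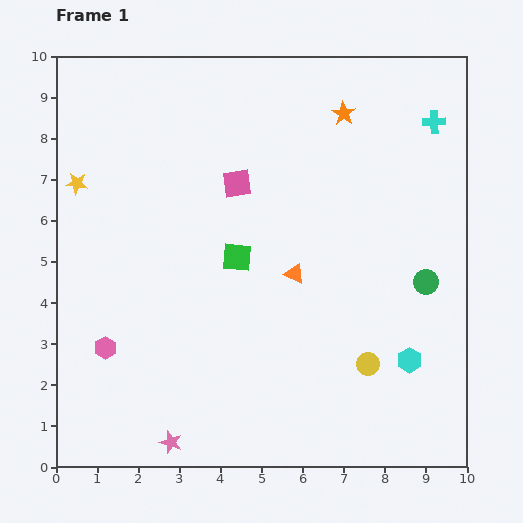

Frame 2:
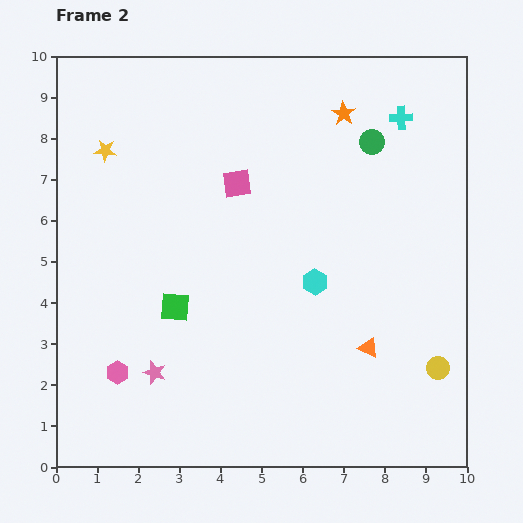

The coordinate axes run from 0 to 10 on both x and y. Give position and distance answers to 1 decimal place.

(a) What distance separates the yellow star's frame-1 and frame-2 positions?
1.1

The yellow star moved from (0.5, 6.9) to (1.2, 7.7), a distance of √(0.7² + 0.8²) ≈ 1.1.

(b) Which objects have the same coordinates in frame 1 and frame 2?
the pink square, the orange star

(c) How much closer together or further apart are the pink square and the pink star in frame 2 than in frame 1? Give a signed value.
-1.5

Distance in frame 1: 6.5. Distance in frame 2: 5.0.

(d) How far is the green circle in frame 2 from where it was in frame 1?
3.6

The green circle moved from (9.0, 4.5) to (7.7, 7.9), a distance of √(1.3² + 3.4²) ≈ 3.6.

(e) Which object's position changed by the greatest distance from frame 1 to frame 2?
the green circle

(moved 3.6; next 3.0)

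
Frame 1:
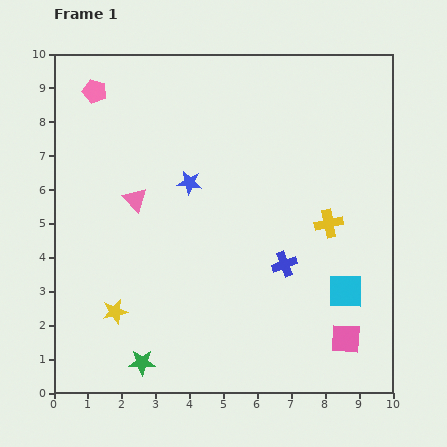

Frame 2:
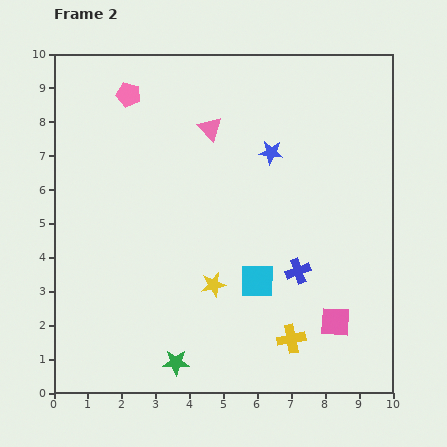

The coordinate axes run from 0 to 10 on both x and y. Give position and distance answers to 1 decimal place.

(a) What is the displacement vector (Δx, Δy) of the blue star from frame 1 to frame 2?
(2.4, 0.9)

The blue star was at (4.0, 6.2) in frame 1 and (6.4, 7.1) in frame 2.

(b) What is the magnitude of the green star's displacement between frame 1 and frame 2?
1.0

The green star moved from (2.6, 0.9) to (3.6, 0.9), a distance of √(1.0² + 0.0²) ≈ 1.0.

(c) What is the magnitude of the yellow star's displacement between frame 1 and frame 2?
3.0

The yellow star moved from (1.8, 2.4) to (4.7, 3.2), a distance of √(2.9² + 0.8²) ≈ 3.0.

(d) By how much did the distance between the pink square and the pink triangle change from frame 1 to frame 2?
-0.6

Distance in frame 1: 7.4. Distance in frame 2: 6.8.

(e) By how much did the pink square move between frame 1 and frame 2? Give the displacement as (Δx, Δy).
(-0.3, 0.5)

The pink square was at (8.6, 1.6) in frame 1 and (8.3, 2.1) in frame 2.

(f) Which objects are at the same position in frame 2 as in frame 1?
none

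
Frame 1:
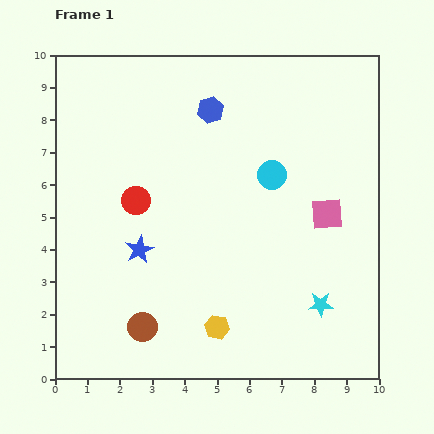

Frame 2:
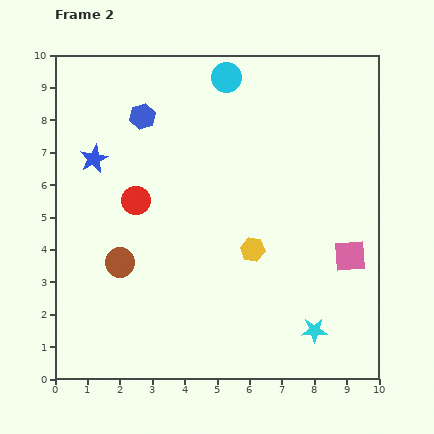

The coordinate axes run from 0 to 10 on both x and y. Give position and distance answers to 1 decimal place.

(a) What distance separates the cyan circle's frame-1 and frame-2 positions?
3.3

The cyan circle moved from (6.7, 6.3) to (5.3, 9.3), a distance of √(1.4² + 3.0²) ≈ 3.3.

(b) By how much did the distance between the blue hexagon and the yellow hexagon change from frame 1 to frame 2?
-1.4

Distance in frame 1: 6.7. Distance in frame 2: 5.3.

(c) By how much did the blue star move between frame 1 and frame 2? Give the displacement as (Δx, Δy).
(-1.4, 2.8)

The blue star was at (2.6, 4.0) in frame 1 and (1.2, 6.8) in frame 2.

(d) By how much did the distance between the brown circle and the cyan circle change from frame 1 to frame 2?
+0.4

Distance in frame 1: 6.2. Distance in frame 2: 6.6.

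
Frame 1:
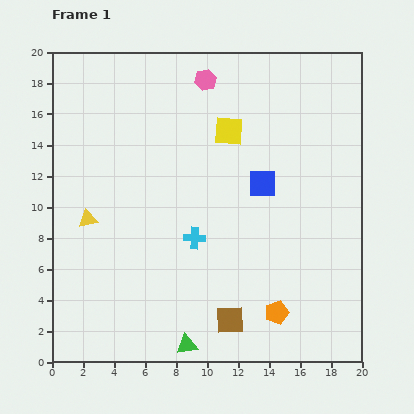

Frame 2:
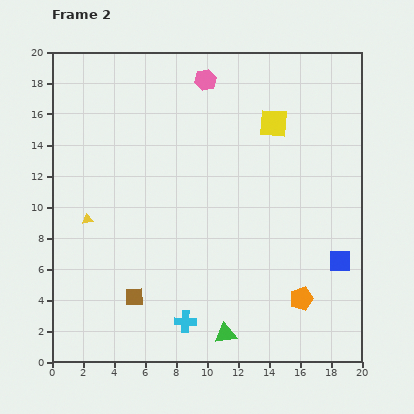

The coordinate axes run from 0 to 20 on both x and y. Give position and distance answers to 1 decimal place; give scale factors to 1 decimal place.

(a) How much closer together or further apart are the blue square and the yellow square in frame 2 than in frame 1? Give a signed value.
+5.9

Distance in frame 1: 4.0. Distance in frame 2: 9.9.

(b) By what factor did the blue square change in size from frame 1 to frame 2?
0.8×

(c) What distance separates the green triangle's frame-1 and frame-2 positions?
2.6

The green triangle moved from (8.7, 1.1) to (11.2, 1.8), a distance of √(2.5² + 0.7²) ≈ 2.6.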